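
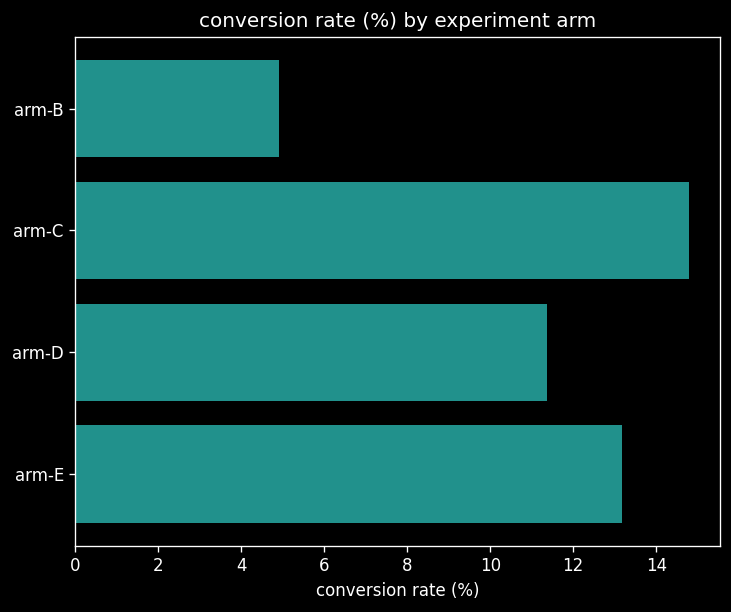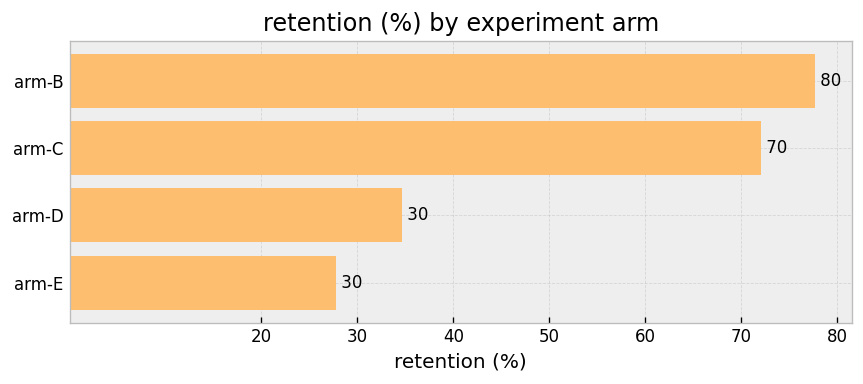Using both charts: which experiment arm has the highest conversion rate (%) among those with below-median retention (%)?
Chart 2 median retention (%) ≈ 50; below-median experiment arms: arm-D, arm-E. Among those, arm-E has the highest conversion rate (%) (≈ 14).

arm-E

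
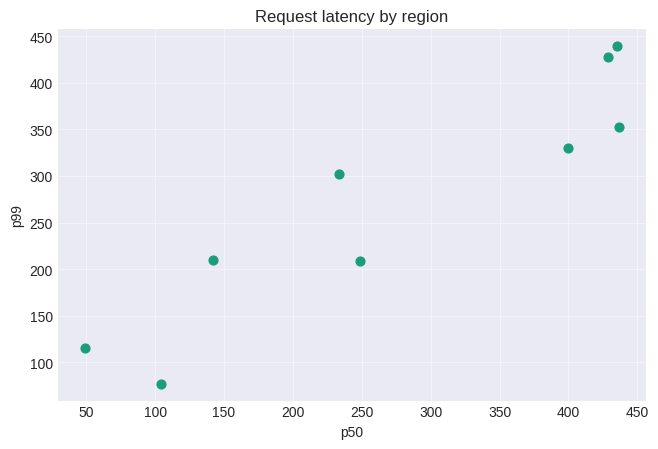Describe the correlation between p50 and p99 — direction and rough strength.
positive, strong

Points are positively correlated; strong (|r| ≈ 0.9).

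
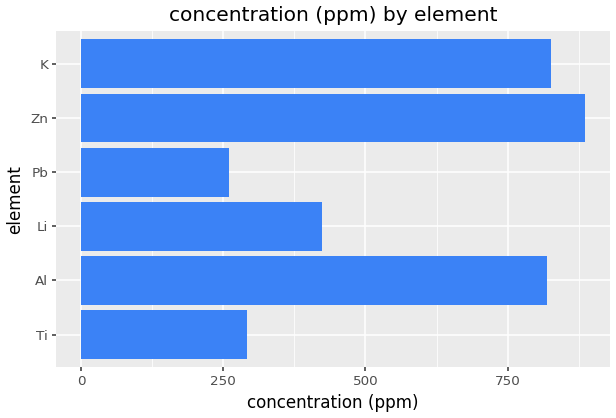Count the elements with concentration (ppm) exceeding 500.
3

Above 500: Al, Zn, K.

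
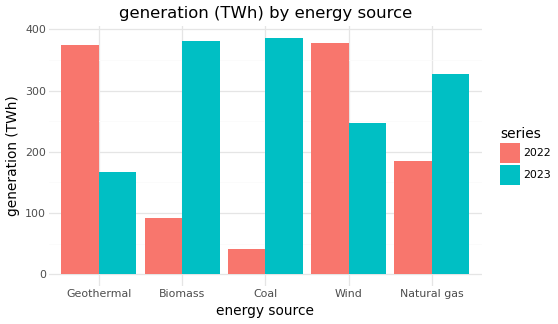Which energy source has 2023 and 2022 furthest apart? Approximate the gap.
Coal: 2023 ≈ 400, 2022 ≈ 50 → gap ≈ 350. Next-largest (Biomass) is only ≈ 300.

Coal, ≈ 350 TWh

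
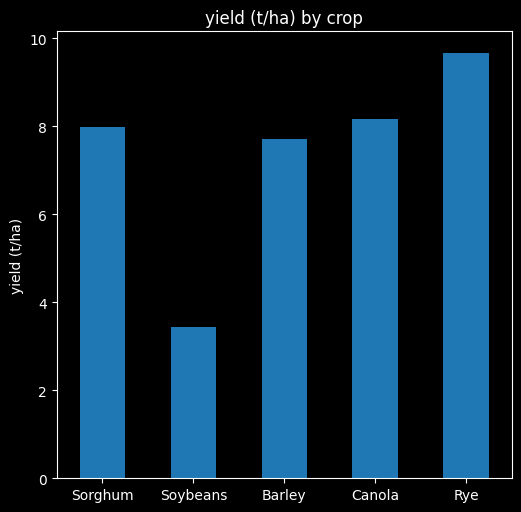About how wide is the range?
Max Rye ≈ 10, min Soybeans ≈ 3; range ≈ 7.

≈ 7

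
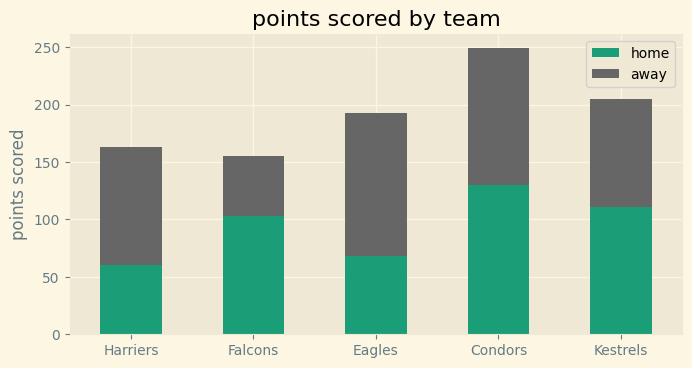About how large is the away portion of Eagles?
≈ 125

away top ≈ 200, bottom ≈ 75; segment ≈ 125.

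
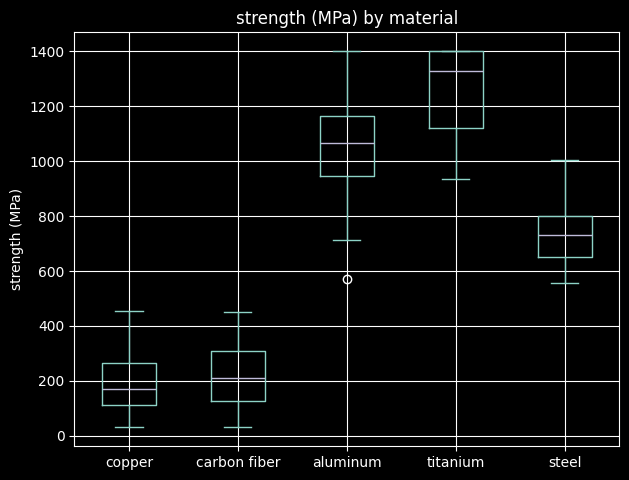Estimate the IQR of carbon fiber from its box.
Q3 ≈ 300, Q1 ≈ 100; IQR ≈ 200.

≈ 200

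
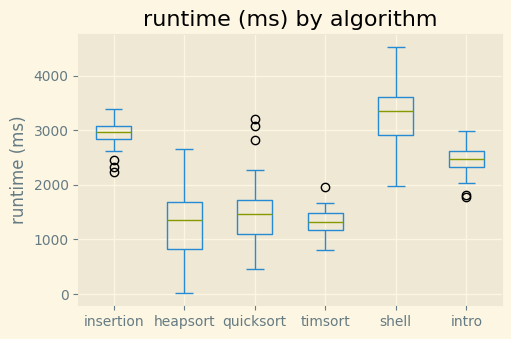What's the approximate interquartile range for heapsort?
≈ 800

Q3 ≈ 1600, Q1 ≈ 800; IQR ≈ 800.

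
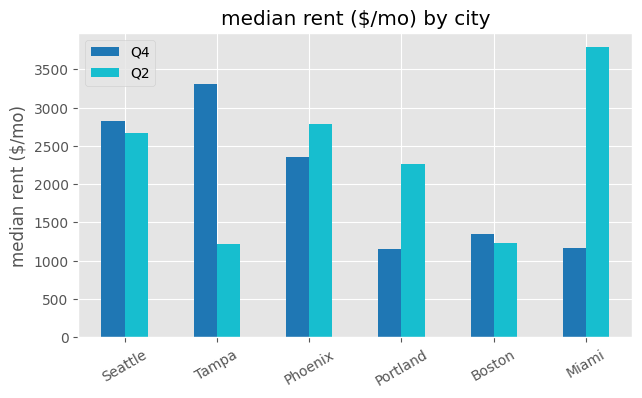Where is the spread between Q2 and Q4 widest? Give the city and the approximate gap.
Miami: Q2 ≈ 4000, Q4 ≈ 1000 → gap ≈ 3000. Next-largest (Tampa) is only ≈ 2500.

Miami, ≈ 3000 $/mo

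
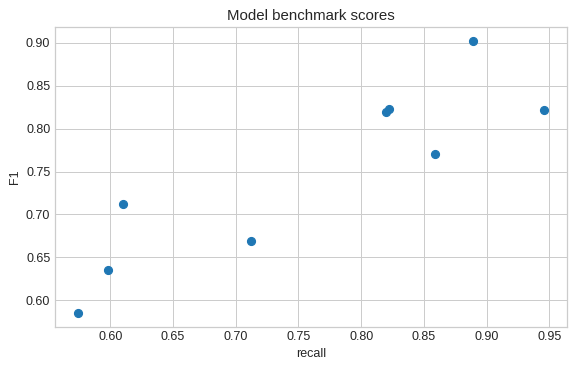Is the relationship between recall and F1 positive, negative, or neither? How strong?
positive, strong

Points are positively correlated; strong (|r| ≈ 0.9).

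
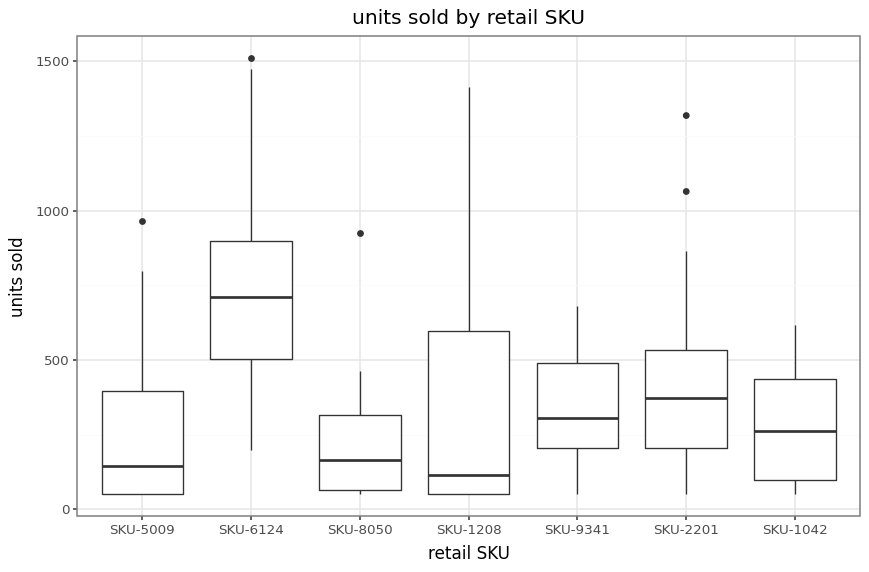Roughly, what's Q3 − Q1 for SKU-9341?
≈ 300

Q3 ≈ 500, Q1 ≈ 200; IQR ≈ 300.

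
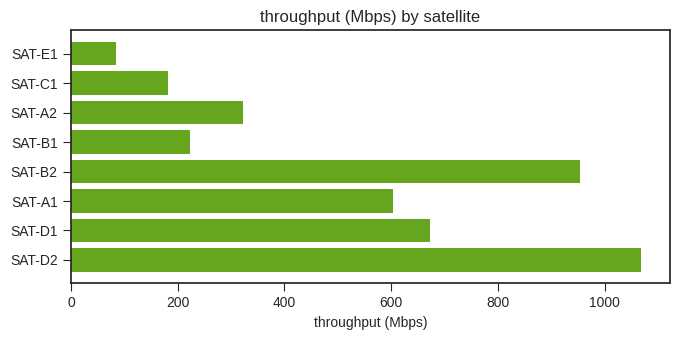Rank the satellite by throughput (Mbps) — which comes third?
Top 4: SAT-D2 ≈ 1100, SAT-B2 ≈ 1000, SAT-D1 ≈ 700, SAT-A1 ≈ 600.

SAT-D1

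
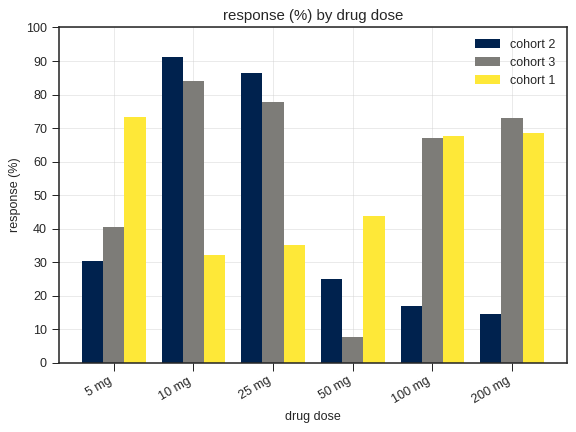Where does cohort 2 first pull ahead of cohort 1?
5 mg: cohort 2 ≈ 30 vs cohort 1 ≈ 70 (not yet); 10 mg: cohort 2 ≈ 90 vs cohort 1 ≈ 30 (first crossover).

10 mg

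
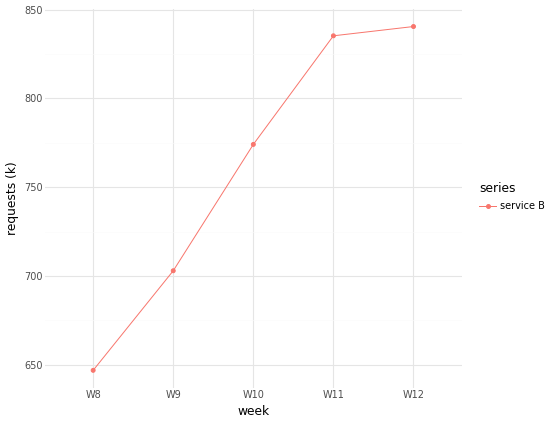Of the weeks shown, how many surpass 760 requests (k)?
Above 760: W10, W11, W12.

3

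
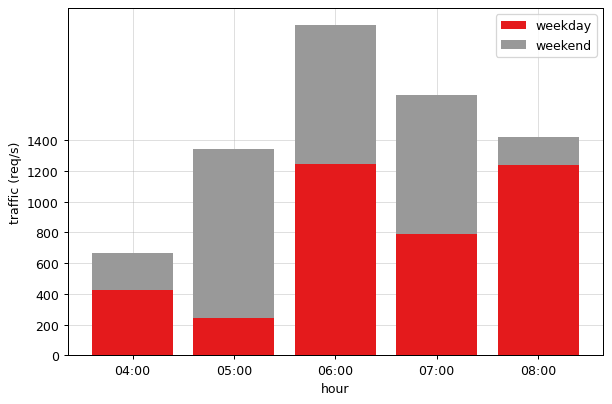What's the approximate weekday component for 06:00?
weekday top ≈ 1200, bottom ≈ 0; segment ≈ 1200.

≈ 1200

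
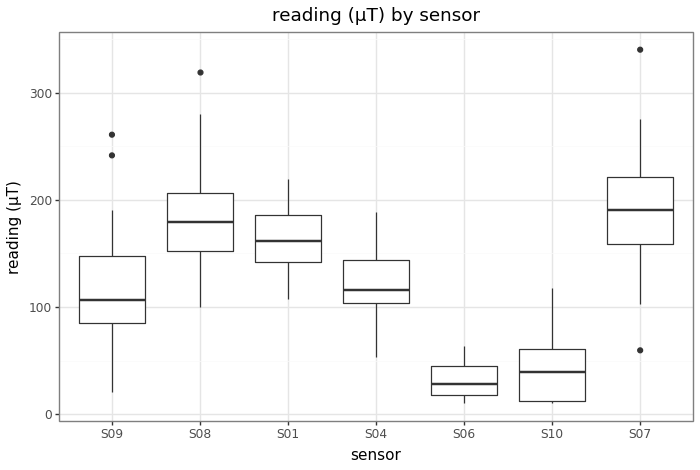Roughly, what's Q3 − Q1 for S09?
≈ 60

Q3 ≈ 140, Q1 ≈ 80; IQR ≈ 60.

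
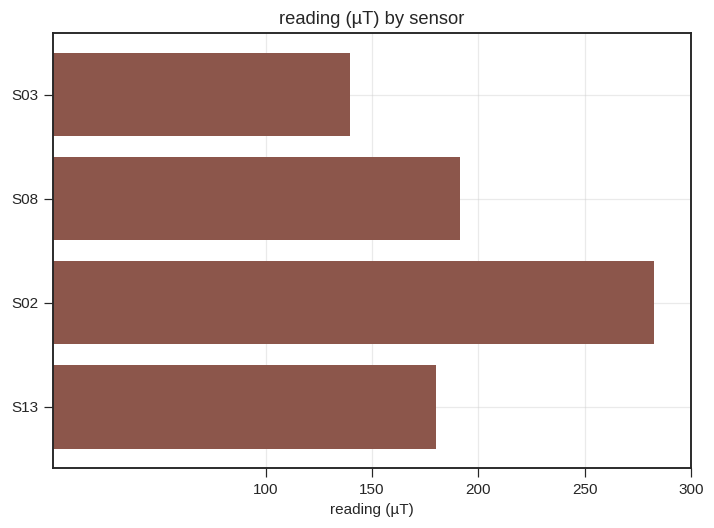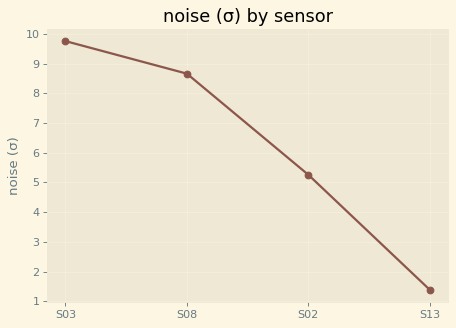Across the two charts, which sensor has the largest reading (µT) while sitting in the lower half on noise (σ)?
S02

Chart 2 median noise (σ) ≈ 7; below-median sensors: S02, S13. Among those, S02 has the highest reading (µT) (≈ 300).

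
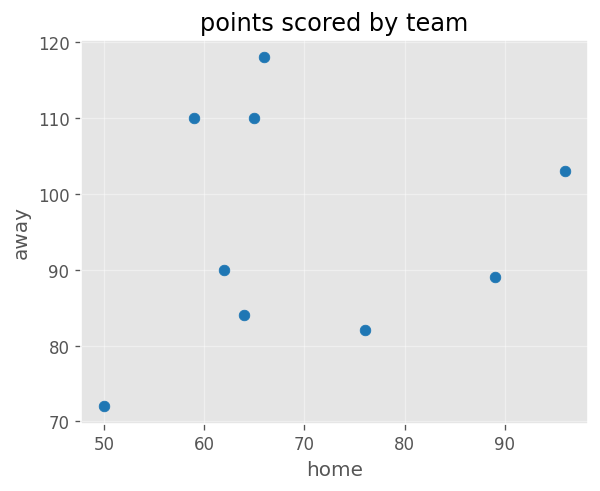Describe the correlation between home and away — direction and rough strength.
no clear correlation

Points are roughly uncorrelated; weak (|r| ≈ 0.1).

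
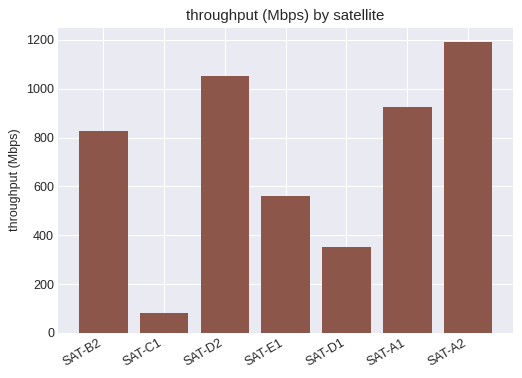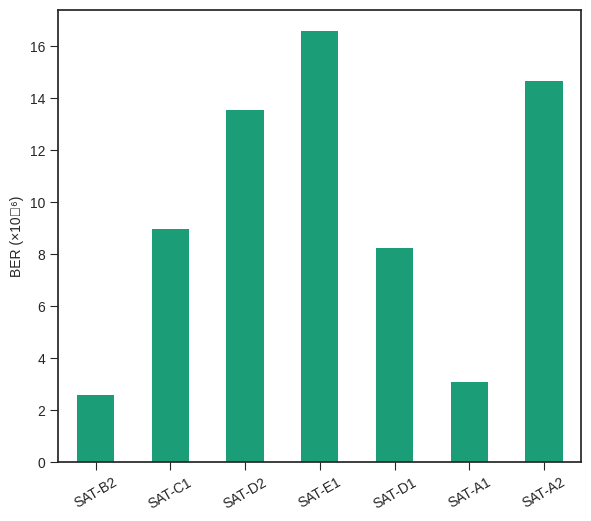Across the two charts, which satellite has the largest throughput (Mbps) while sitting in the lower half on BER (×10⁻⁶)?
Chart 2 median BER (×10⁻⁶) ≈ 8; below-median satellites: SAT-B2, SAT-D1, SAT-A1. Among those, SAT-A1 has the highest throughput (Mbps) (≈ 1000).

SAT-A1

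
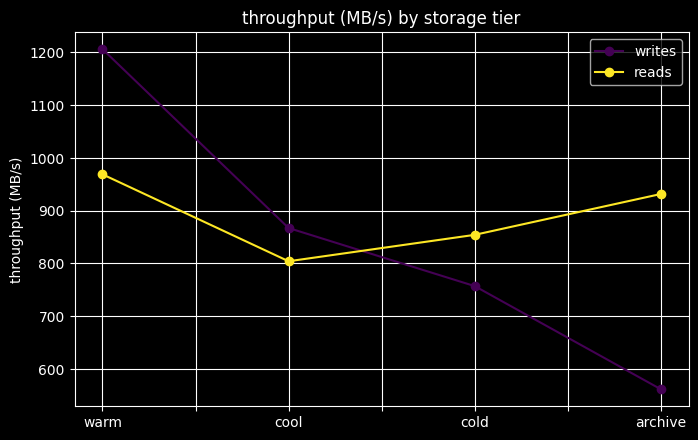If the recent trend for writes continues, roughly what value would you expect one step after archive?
≈ 450

Last three: 900, 800, 600 → slope ≈ -150/step → next ≈ 450.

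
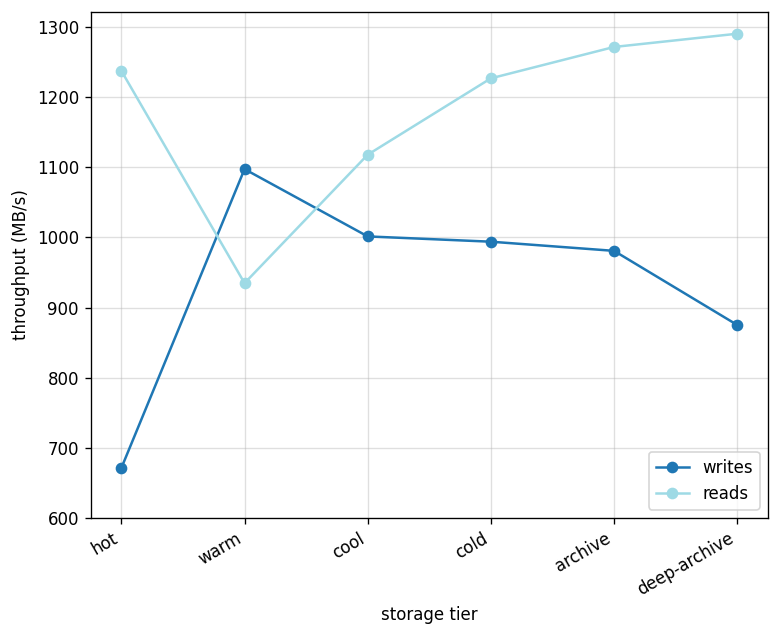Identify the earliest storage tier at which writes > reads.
warm

hot: writes ≈ 700 vs reads ≈ 1200 (not yet); warm: writes ≈ 1100 vs reads ≈ 900 (first crossover).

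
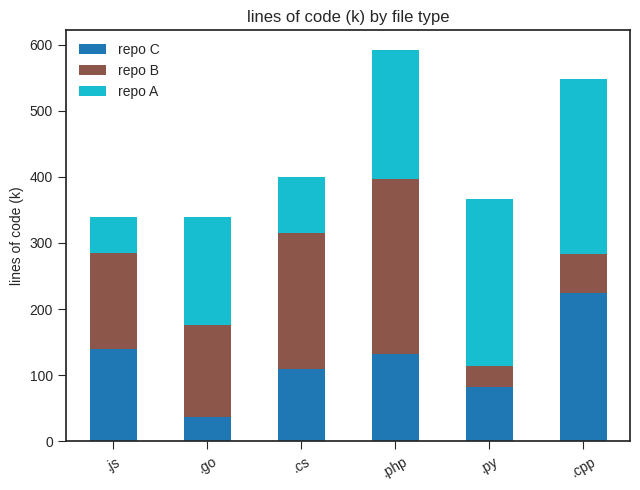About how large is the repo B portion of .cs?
≈ 200

repo B top ≈ 300, bottom ≈ 100; segment ≈ 200.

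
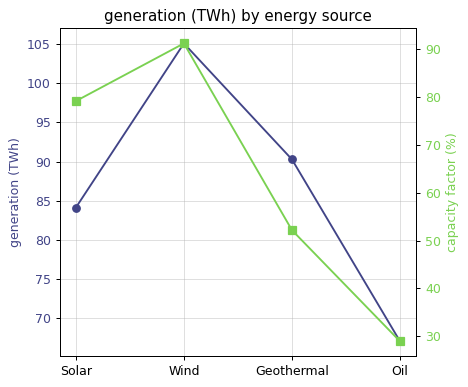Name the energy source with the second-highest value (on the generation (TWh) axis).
Top 3 (on the generation (TWh) axis): Wind ≈ 105, Geothermal ≈ 90, Solar ≈ 85.

Geothermal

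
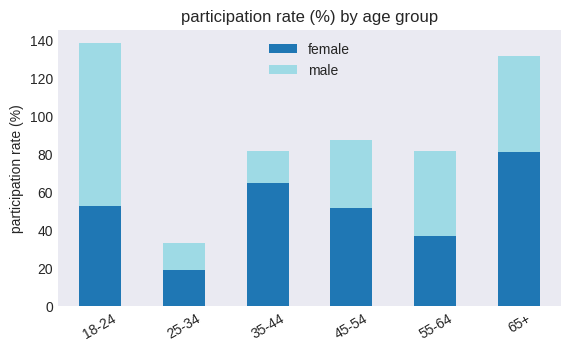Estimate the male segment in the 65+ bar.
male top ≈ 140, bottom ≈ 80; segment ≈ 60.

≈ 60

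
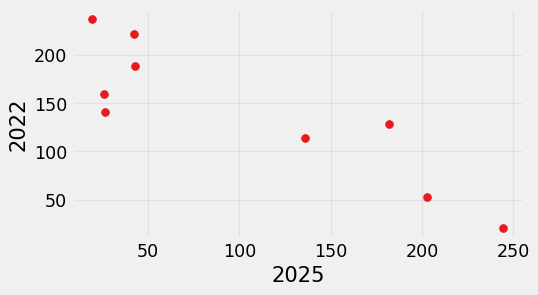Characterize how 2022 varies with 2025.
negative, strong

Points are negatively correlated; strong (|r| ≈ 0.9).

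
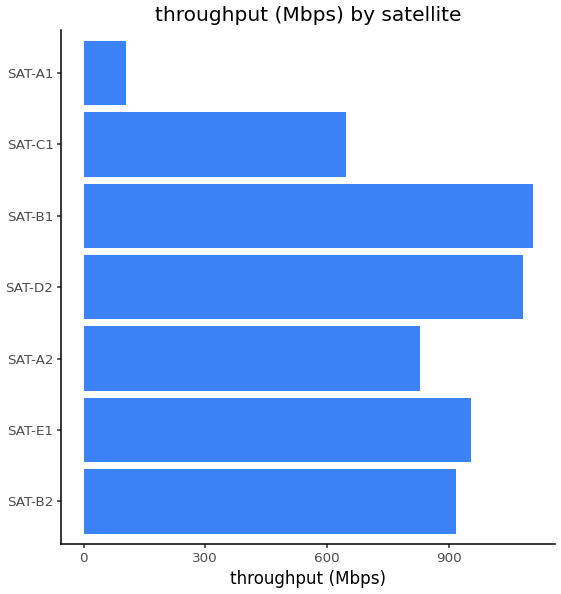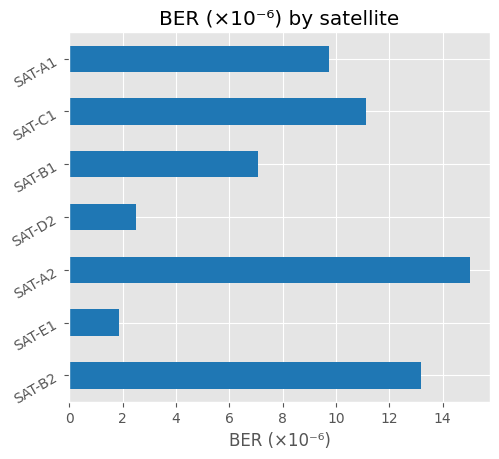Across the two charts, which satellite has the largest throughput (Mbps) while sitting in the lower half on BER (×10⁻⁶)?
SAT-B1

Chart 2 median BER (×10⁻⁶) ≈ 10; below-median satellites: SAT-E1, SAT-D2, SAT-B1. Among those, SAT-B1 has the highest throughput (Mbps) (≈ 1200).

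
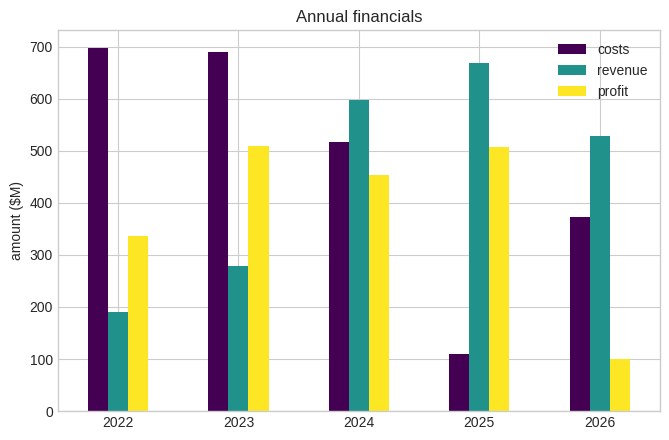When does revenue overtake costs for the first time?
2023: revenue ≈ 300 vs costs ≈ 700 (not yet); 2024: revenue ≈ 600 vs costs ≈ 500 (first crossover).

2024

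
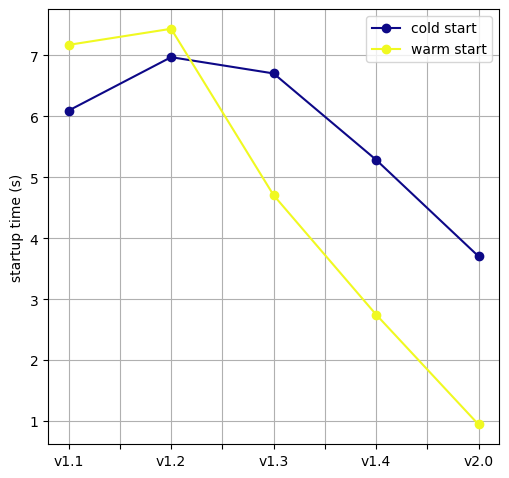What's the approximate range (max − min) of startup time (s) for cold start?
Max v1.2 ≈ 7, min v2.0 ≈ 4; range ≈ 3.

≈ 3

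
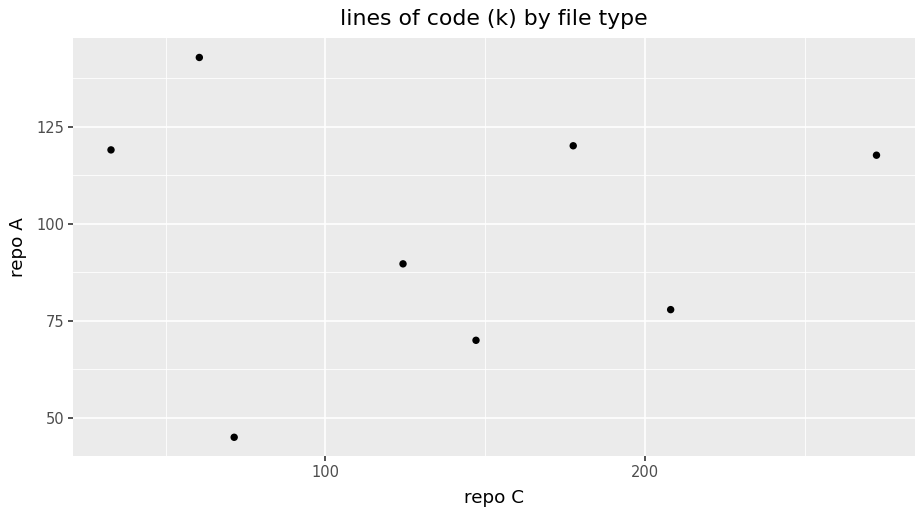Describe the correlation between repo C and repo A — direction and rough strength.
no clear correlation

Points are roughly uncorrelated; weak (|r| ≈ 0.0).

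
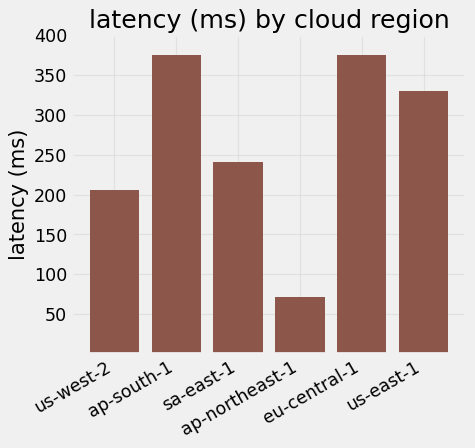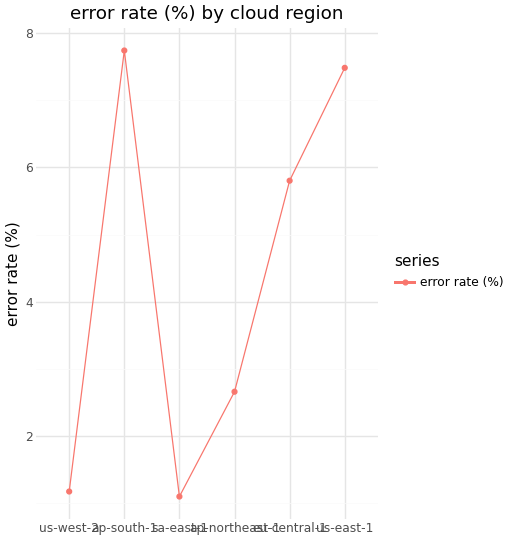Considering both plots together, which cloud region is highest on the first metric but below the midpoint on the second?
sa-east-1

Chart 2 median error rate (%) ≈ 4; below-median cloud regions: us-west-2, sa-east-1, ap-northeast-1. Among those, sa-east-1 has the highest latency (ms) (≈ 250).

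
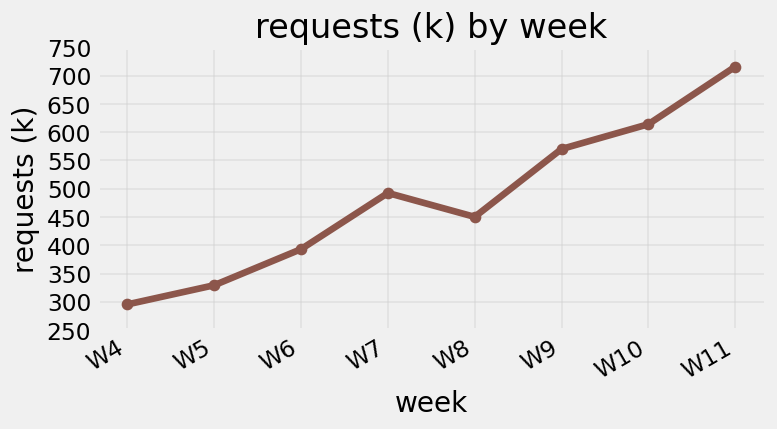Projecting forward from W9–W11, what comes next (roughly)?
Last three: 550, 600, 700 → slope ≈ 75/step → next ≈ 775.

≈ 775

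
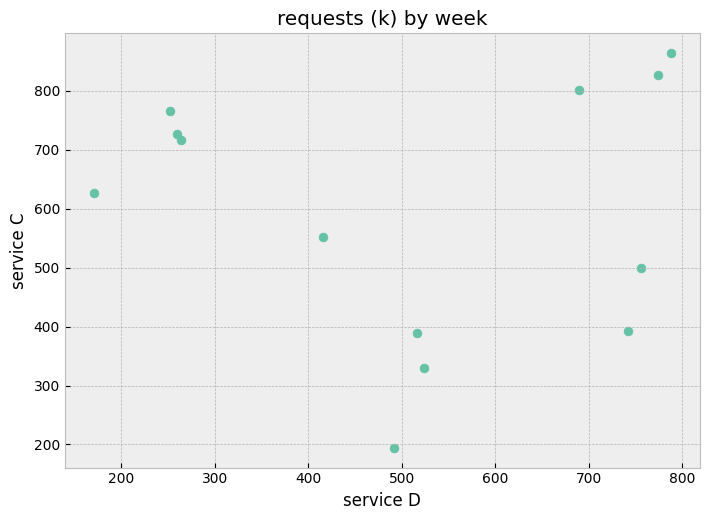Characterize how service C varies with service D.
Points are roughly uncorrelated; weak (|r| ≈ 0.0).

no clear correlation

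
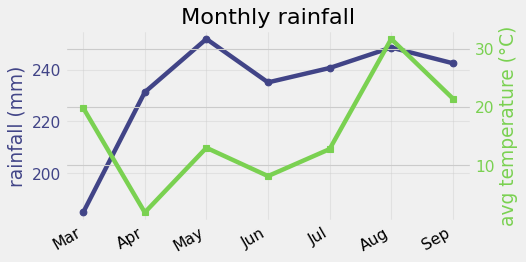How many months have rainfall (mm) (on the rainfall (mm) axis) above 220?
Above 220: Apr, May, Jun, Jul, Aug, Sep.

6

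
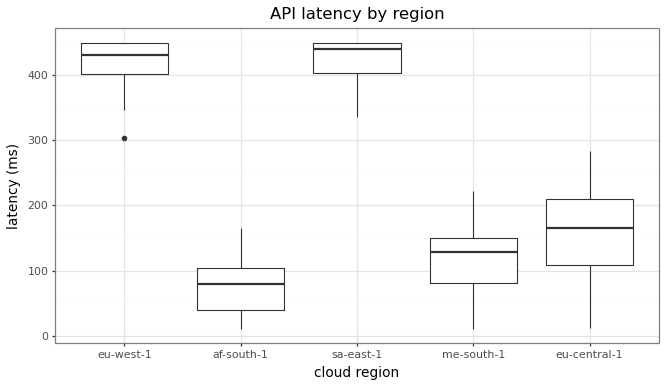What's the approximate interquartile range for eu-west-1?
≈ 50

Q3 ≈ 450, Q1 ≈ 400; IQR ≈ 50.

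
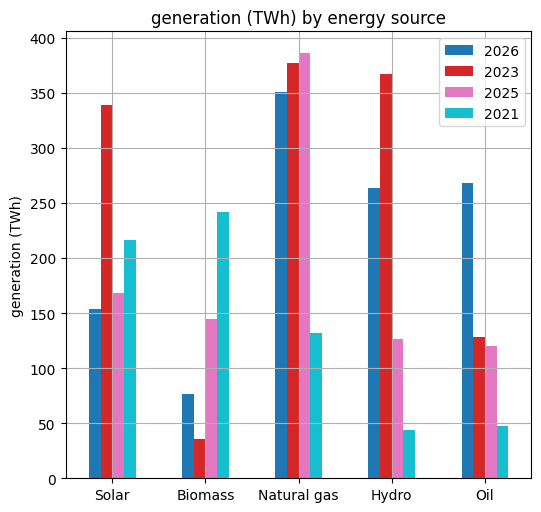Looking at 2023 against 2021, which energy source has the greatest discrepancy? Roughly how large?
Hydro, ≈ 300 TWh

Hydro: 2023 ≈ 350, 2021 ≈ 50 → gap ≈ 300. Next-largest (Natural gas) is only ≈ 250.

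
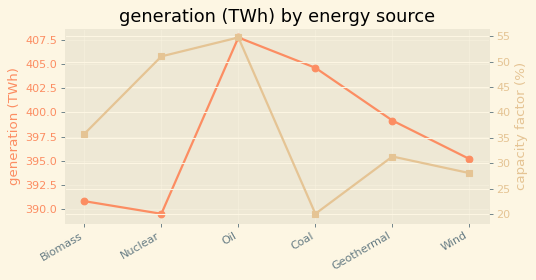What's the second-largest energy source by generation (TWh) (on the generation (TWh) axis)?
Coal

Top 3 (on the generation (TWh) axis): Oil ≈ 408, Coal ≈ 404, Geothermal ≈ 400.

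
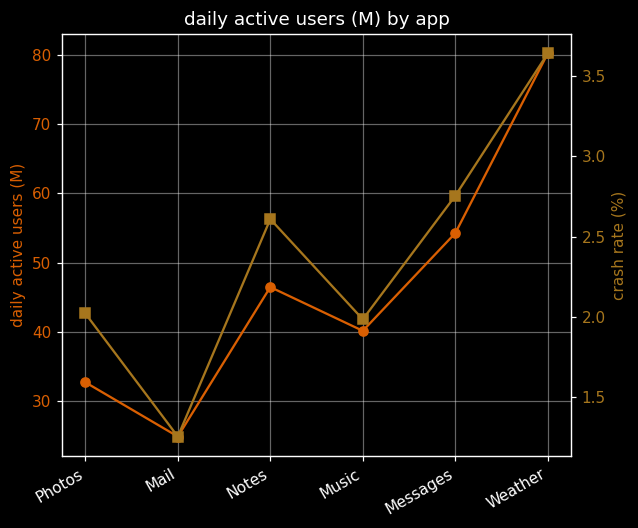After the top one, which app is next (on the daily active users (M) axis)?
Messages

Top 3 (on the daily active users (M) axis): Weather ≈ 80, Messages ≈ 55, Notes ≈ 45.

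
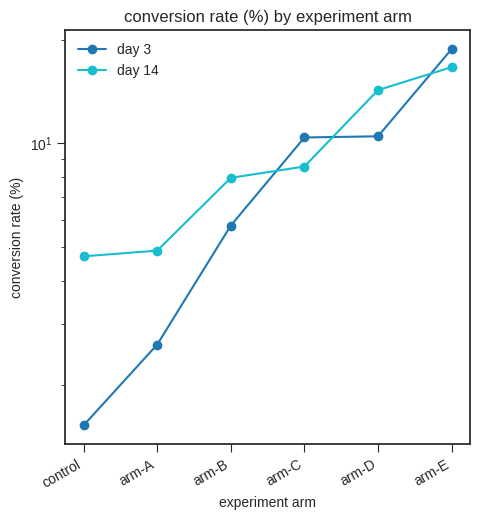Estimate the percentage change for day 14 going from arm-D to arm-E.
arm-D ≈ 14, arm-E ≈ 16; (16 − 14) / 14 ≈ +14.3%.

≈ +14.3%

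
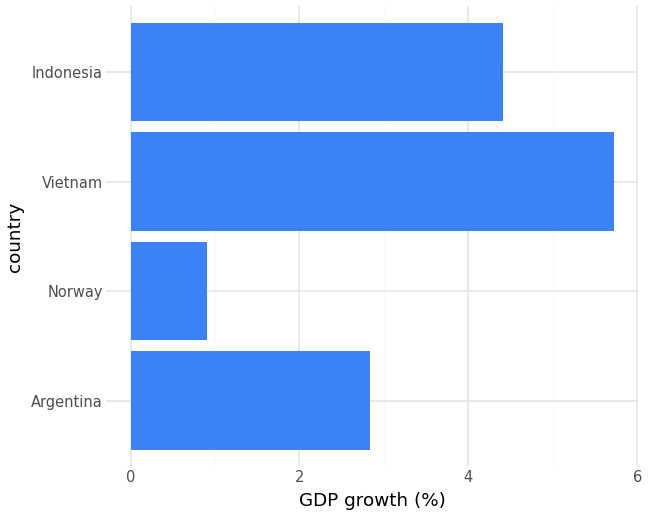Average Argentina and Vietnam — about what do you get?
(3.0 + 5.5) / 2 ≈ 4.25.

≈ 4.25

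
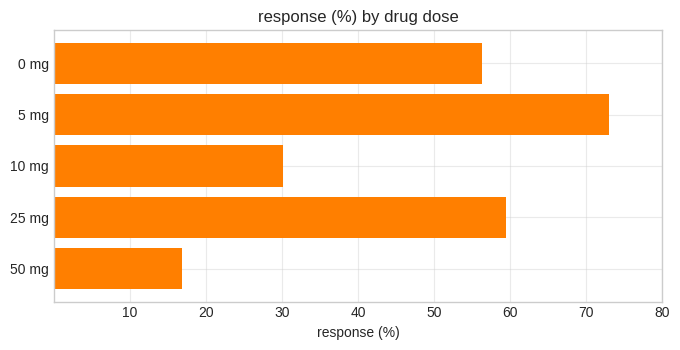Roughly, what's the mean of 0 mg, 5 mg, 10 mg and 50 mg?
(60 + 70 + 30 + 20) / 4 ≈ 45.

≈ 45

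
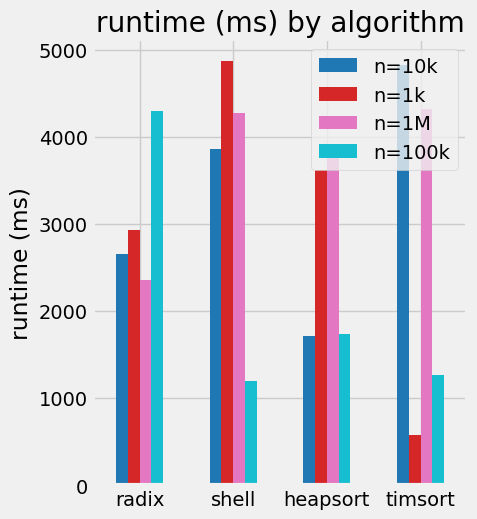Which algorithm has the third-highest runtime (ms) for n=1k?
radix

Top 4 for n=1k: shell ≈ 5000, heapsort ≈ 3500, radix ≈ 3000, timsort ≈ 500.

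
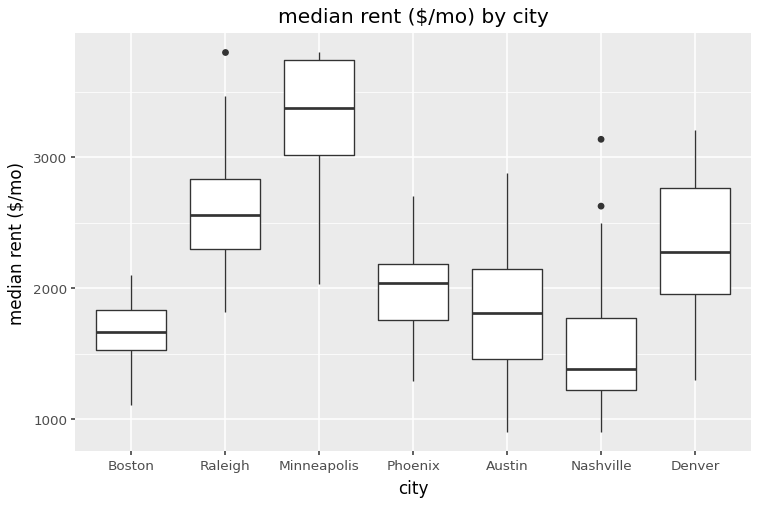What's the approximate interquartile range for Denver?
Q3 ≈ 2800, Q1 ≈ 2000; IQR ≈ 800.

≈ 800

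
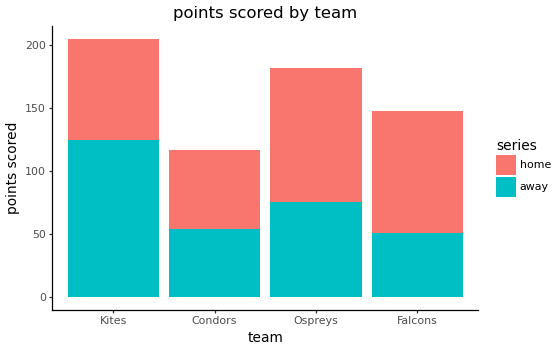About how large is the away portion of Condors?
≈ 60

away top ≈ 60, bottom ≈ 0; segment ≈ 60.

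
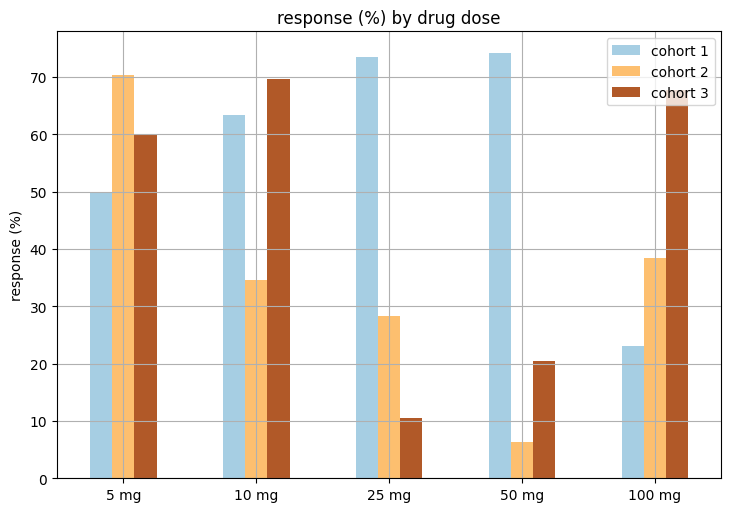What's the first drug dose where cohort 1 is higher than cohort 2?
5 mg: cohort 1 ≈ 50 vs cohort 2 ≈ 70 (not yet); 10 mg: cohort 1 ≈ 60 vs cohort 2 ≈ 30 (first crossover).

10 mg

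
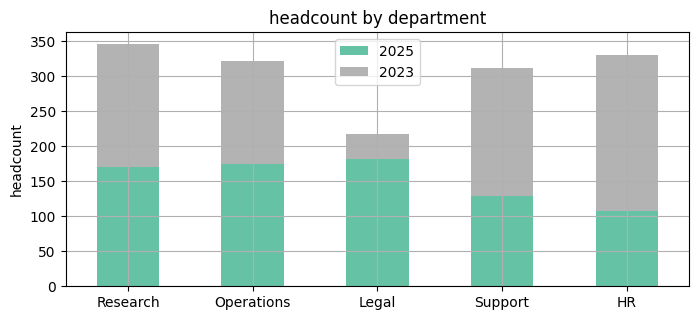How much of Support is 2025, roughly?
2025 top ≈ 150, bottom ≈ 0; segment ≈ 150.

≈ 150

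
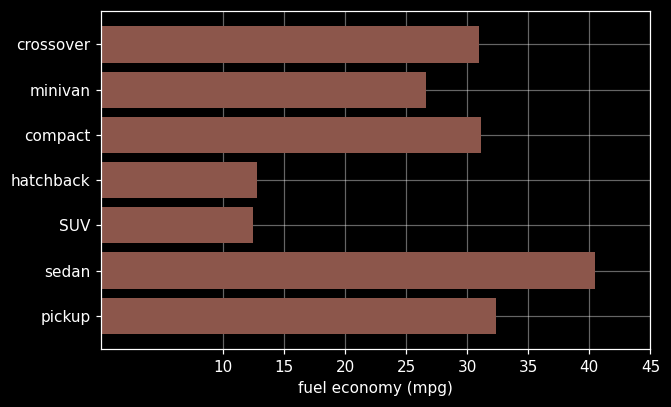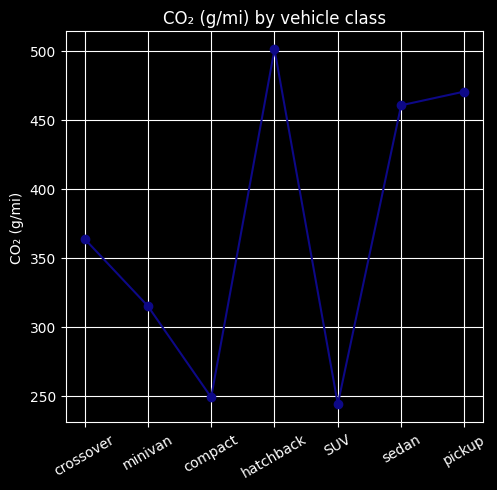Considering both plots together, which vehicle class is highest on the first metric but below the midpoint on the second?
compact

Chart 2 median CO₂ (g/mi) ≈ 350; below-median vehicle classes: minivan, compact, SUV. Among those, compact has the highest fuel economy (mpg) (≈ 30).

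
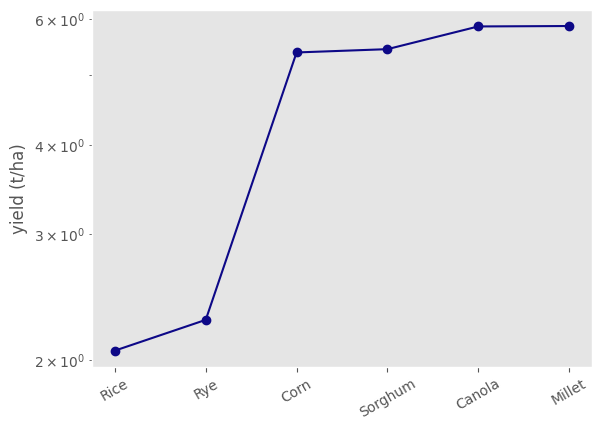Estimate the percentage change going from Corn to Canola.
Corn ≈ 5.5, Canola ≈ 6.0; (6.0 − 5.5) / 5.5 ≈ +9.1%.

≈ +9.1%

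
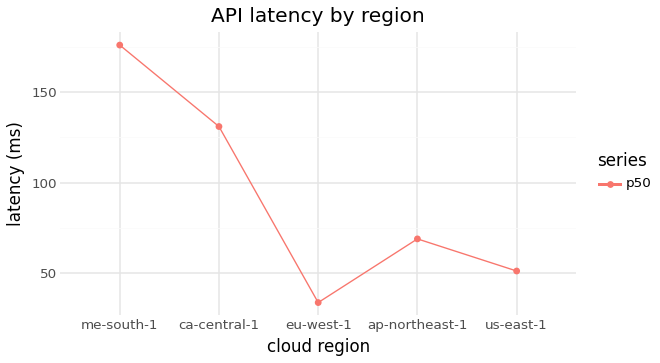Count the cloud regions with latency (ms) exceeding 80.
Above 80: me-south-1, ca-central-1.

2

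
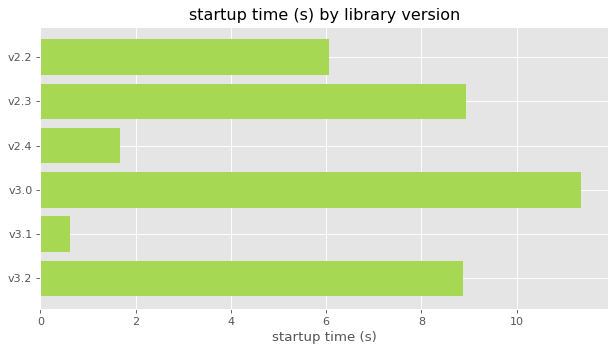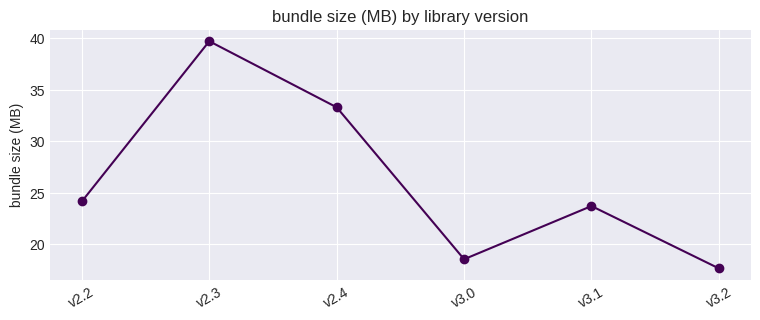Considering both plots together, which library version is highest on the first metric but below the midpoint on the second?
v3.0

Chart 2 median bundle size (MB) ≈ 25; below-median library versions: v3.0, v3.1, v3.2. Among those, v3.0 has the highest startup time (s) (≈ 12).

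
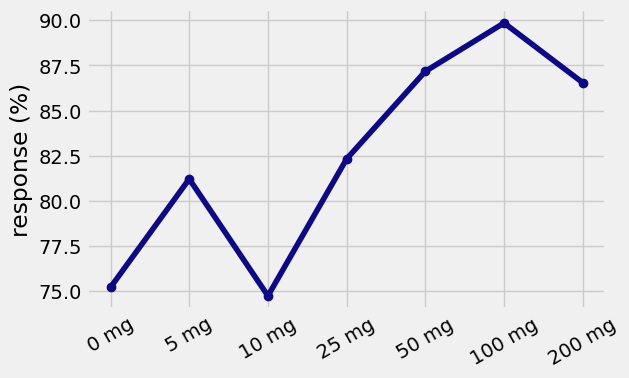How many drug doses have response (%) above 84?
Above 84: 50 mg, 100 mg, 200 mg.

3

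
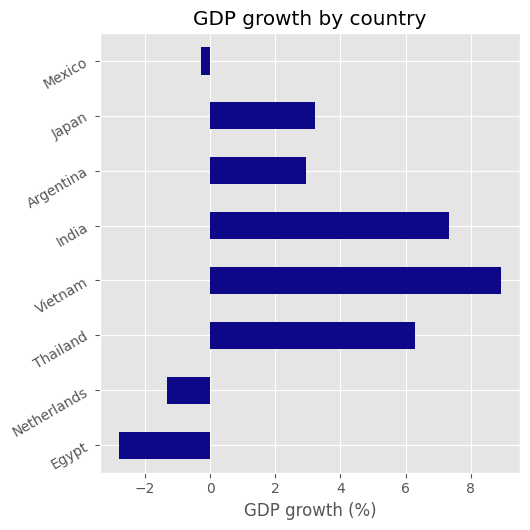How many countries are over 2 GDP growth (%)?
Above 2: Thailand, Vietnam, India, Argentina, Japan.

5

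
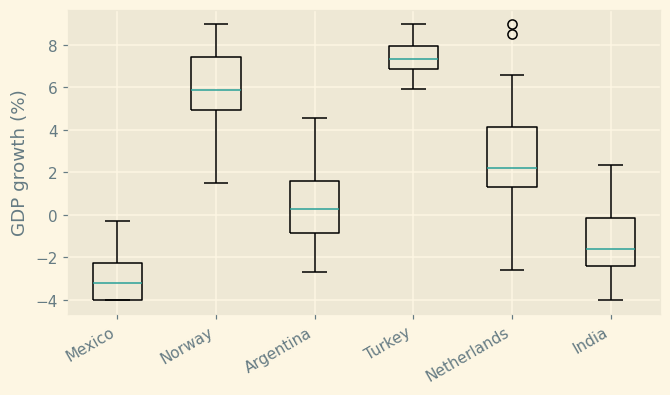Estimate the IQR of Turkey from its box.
Q3 ≈ 8, Q1 ≈ 7; IQR ≈ 1.

≈ 1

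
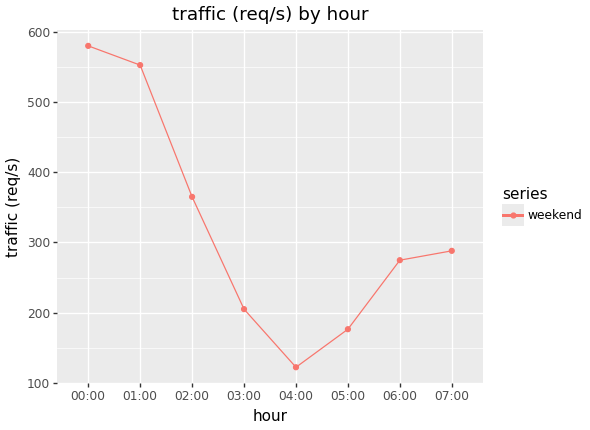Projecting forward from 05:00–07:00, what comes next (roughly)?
Last three: 200, 250, 300 → slope ≈ 50/step → next ≈ 350.

≈ 350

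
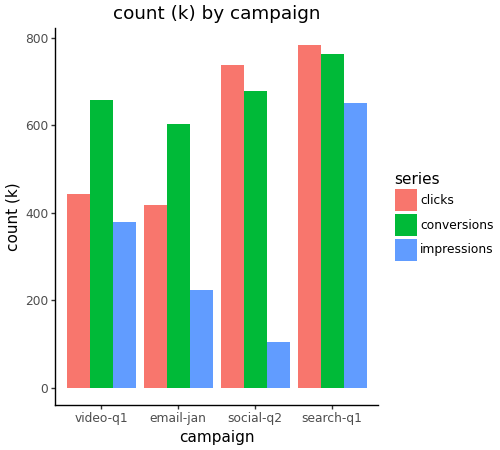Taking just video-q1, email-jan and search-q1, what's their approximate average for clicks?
≈ 533

(400 + 400 + 800) / 3 ≈ 533.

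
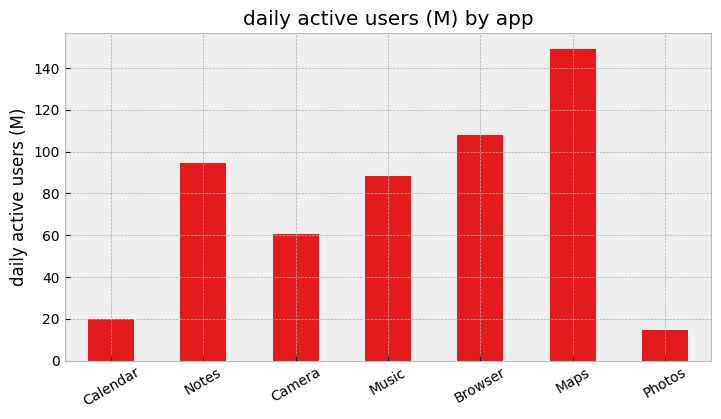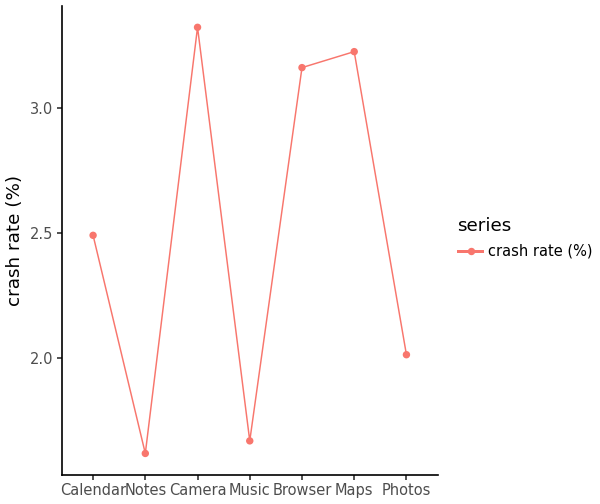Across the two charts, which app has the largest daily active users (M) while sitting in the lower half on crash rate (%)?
Chart 2 median crash rate (%) ≈ 2.5; below-median apps: Notes, Music, Photos. Among those, Notes has the highest daily active users (M) (≈ 100).

Notes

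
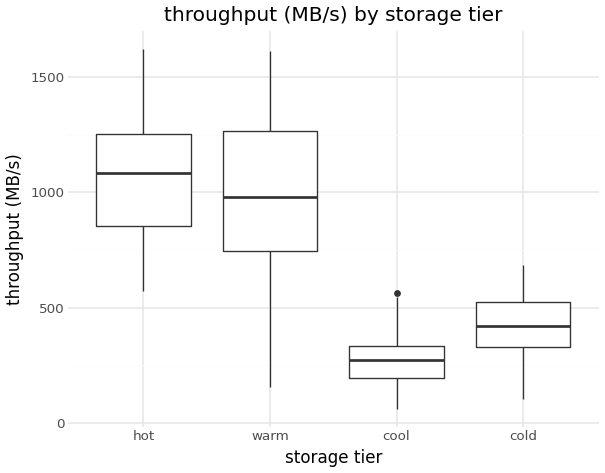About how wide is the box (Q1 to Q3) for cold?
≈ 200

Q3 ≈ 500, Q1 ≈ 300; IQR ≈ 200.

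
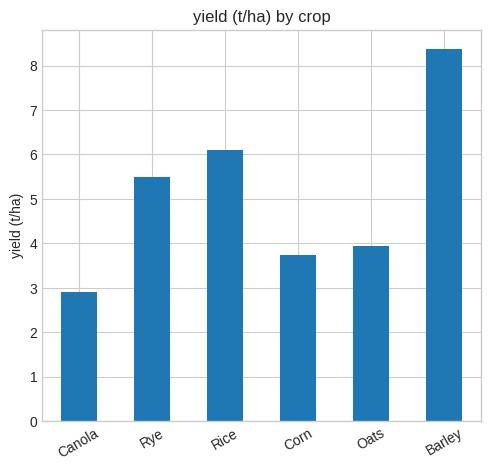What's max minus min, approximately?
Max Barley ≈ 8, min Canola ≈ 3; range ≈ 5.

≈ 5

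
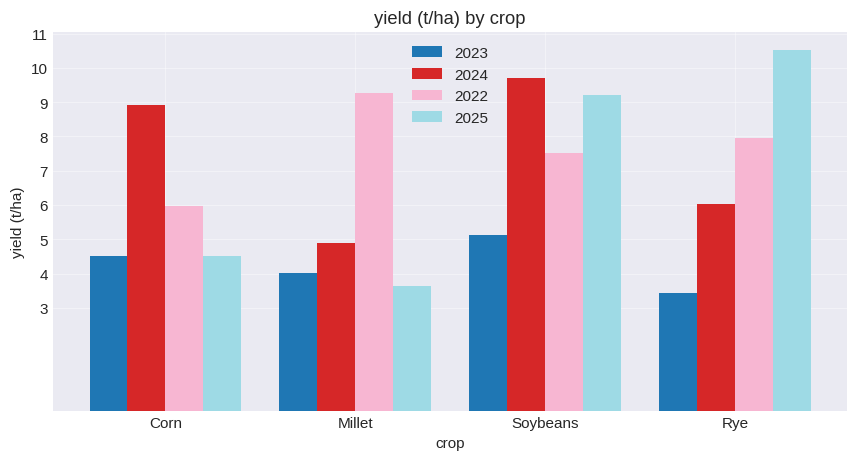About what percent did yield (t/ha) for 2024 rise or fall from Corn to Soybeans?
≈ +11.1%

Corn ≈ 9, Soybeans ≈ 10; (10 − 9) / 9 ≈ +11.1%.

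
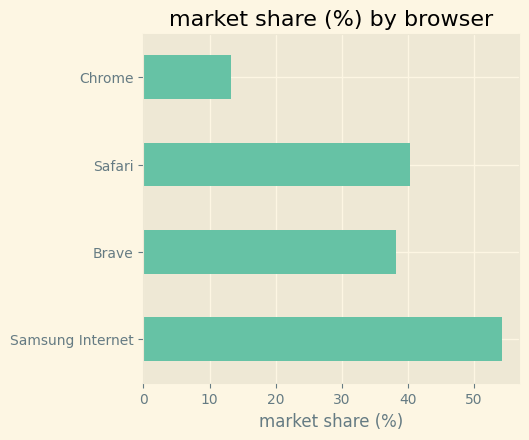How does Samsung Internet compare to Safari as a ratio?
≈ 1.38×

Samsung Internet ≈ 55, Safari ≈ 40; 55/40 ≈ 1.38.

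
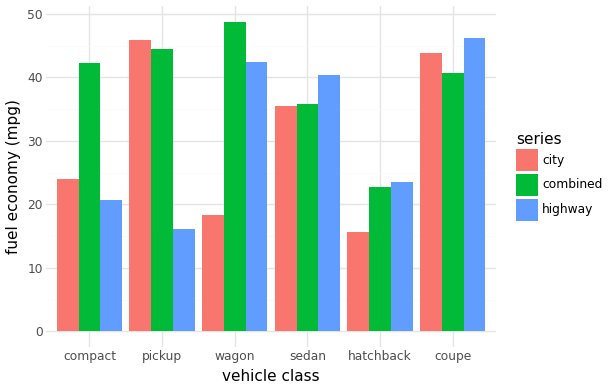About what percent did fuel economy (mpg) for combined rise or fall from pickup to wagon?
pickup ≈ 45, wagon ≈ 50; (50 − 45) / 45 ≈ +11.1%.

≈ +11.1%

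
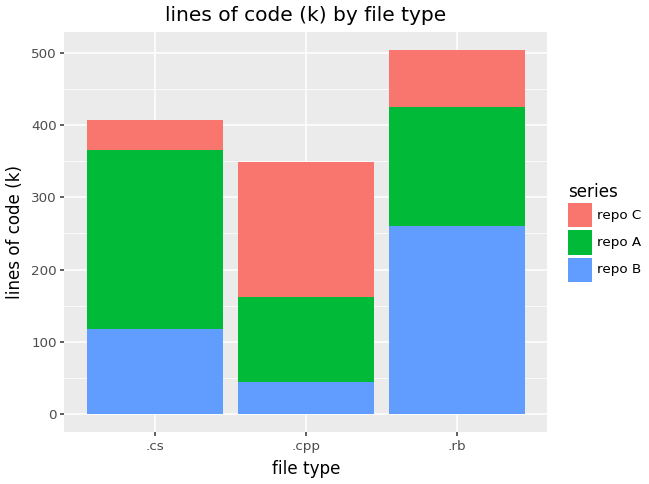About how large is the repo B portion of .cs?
repo B top ≈ 100, bottom ≈ 0; segment ≈ 100.

≈ 100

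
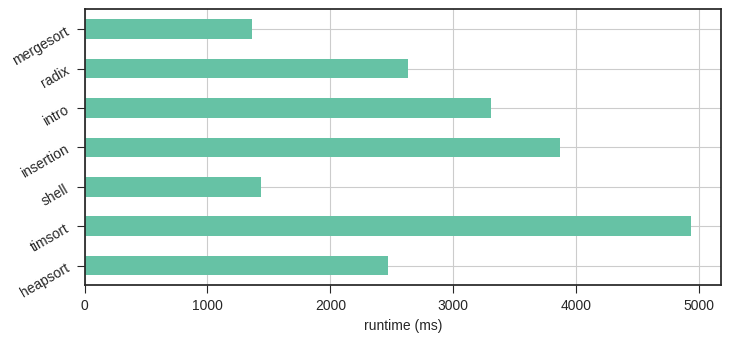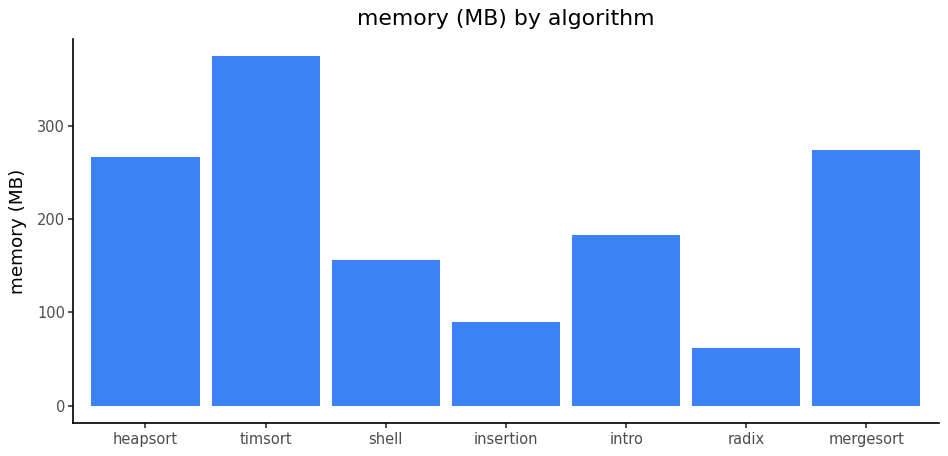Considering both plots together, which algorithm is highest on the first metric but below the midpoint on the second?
insertion

Chart 2 median memory (MB) ≈ 200; below-median algorithms: shell, insertion, radix. Among those, insertion has the highest runtime (ms) (≈ 4000).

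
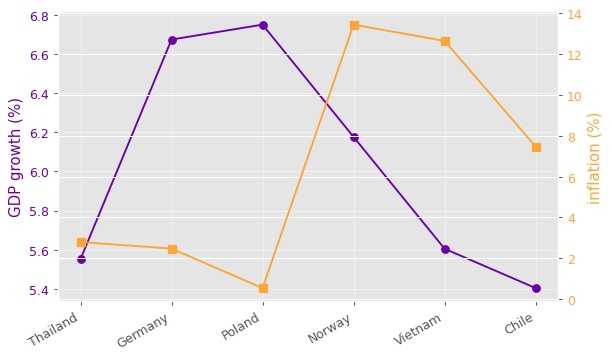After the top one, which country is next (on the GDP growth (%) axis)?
Top 3 (on the GDP growth (%) axis): Poland ≈ 6.8, Germany ≈ 6.6, Norway ≈ 6.2.

Germany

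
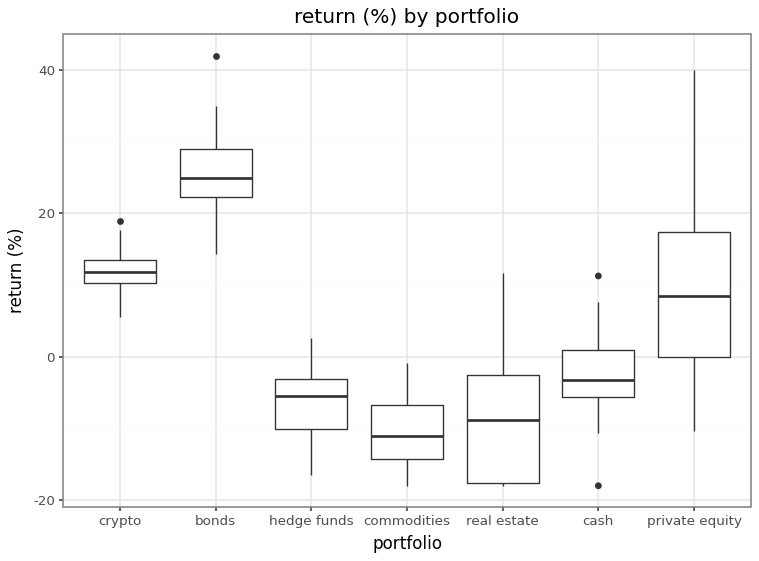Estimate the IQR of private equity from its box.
≈ 15

Q3 ≈ 15, Q1 ≈ 0; IQR ≈ 15.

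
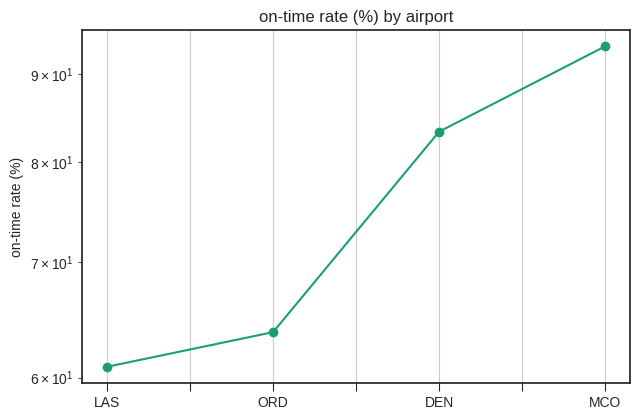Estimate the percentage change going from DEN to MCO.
≈ +11.8%

DEN ≈ 85, MCO ≈ 95; (95 − 85) / 85 ≈ +11.8%.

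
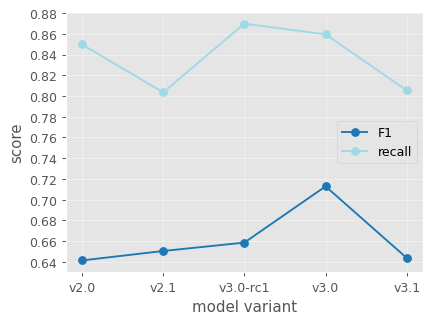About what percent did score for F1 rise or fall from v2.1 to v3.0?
≈ +9.1%

v2.1 ≈ 0.66, v3.0 ≈ 0.72; (0.72 − 0.66) / 0.66 ≈ +9.1%.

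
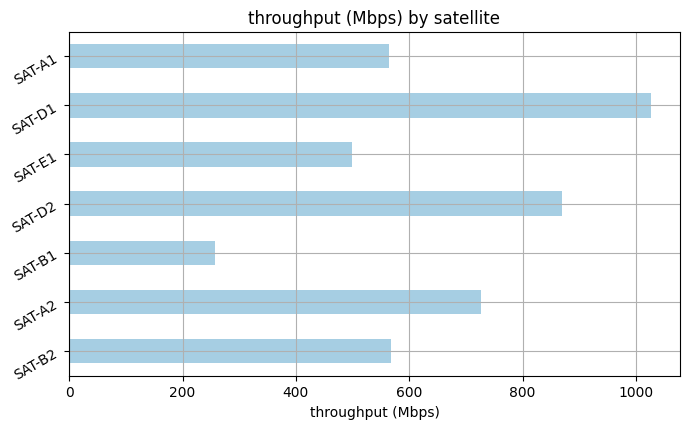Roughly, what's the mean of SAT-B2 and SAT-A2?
(600 + 700) / 2 ≈ 650.

≈ 650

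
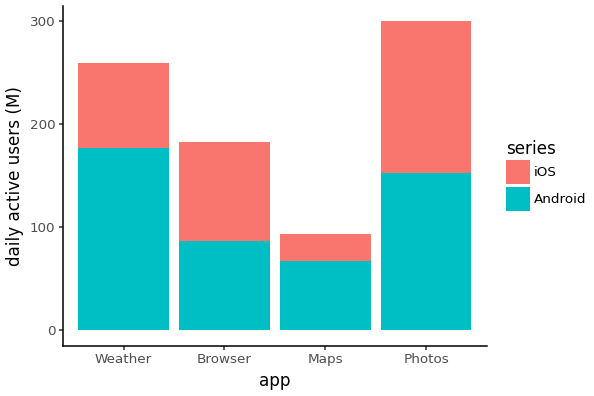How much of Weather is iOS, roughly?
iOS top ≈ 250, bottom ≈ 175; segment ≈ 75.

≈ 75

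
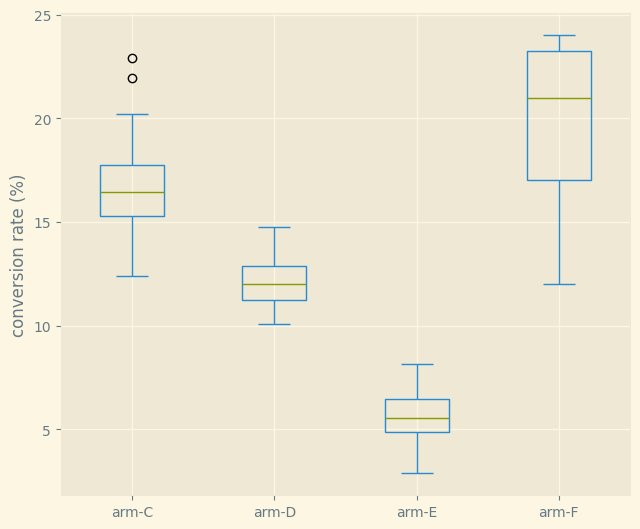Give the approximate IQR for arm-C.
Q3 ≈ 18, Q1 ≈ 16; IQR ≈ 2.

≈ 2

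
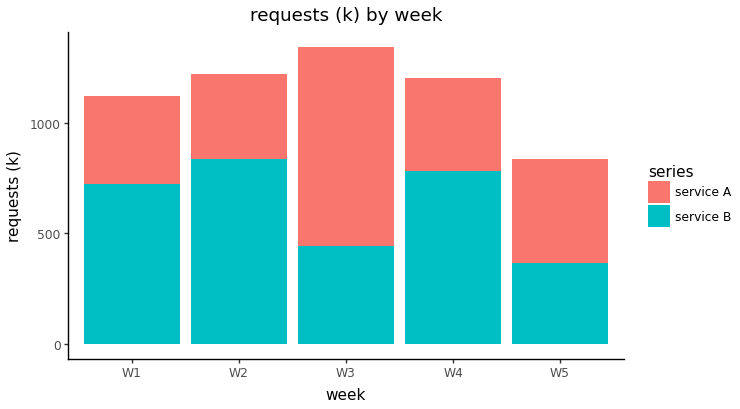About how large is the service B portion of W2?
service B top ≈ 800, bottom ≈ 0; segment ≈ 800.

≈ 800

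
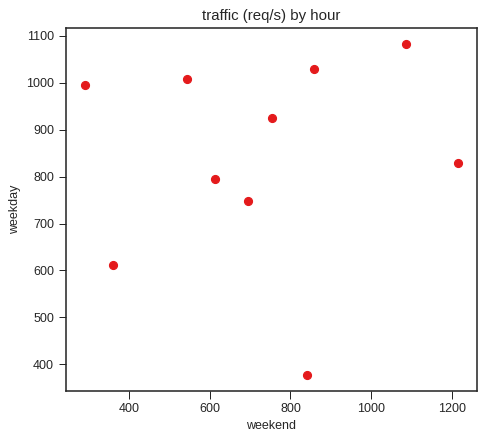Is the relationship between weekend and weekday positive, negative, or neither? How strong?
no clear correlation

Points are roughly uncorrelated; weak (|r| ≈ 0.1).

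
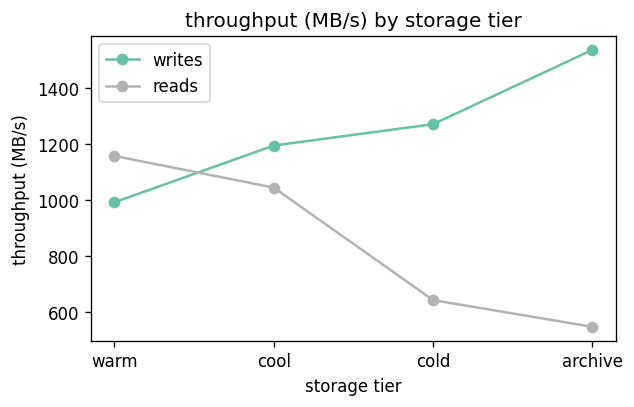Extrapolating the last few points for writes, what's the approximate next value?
≈ 1650

Last three: 1200, 1300, 1500 → slope ≈ 150/step → next ≈ 1650.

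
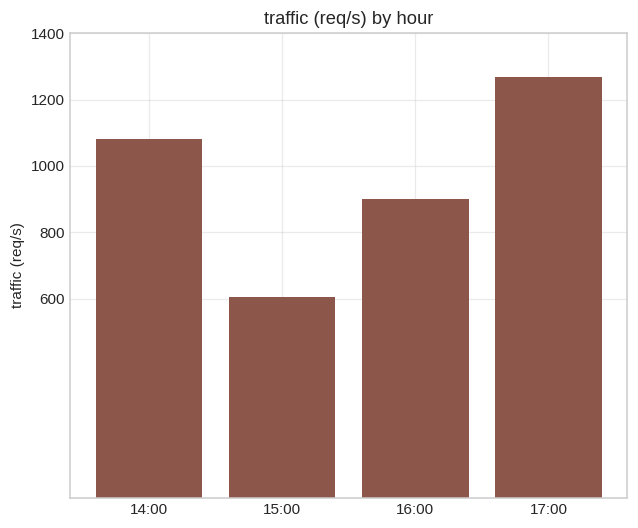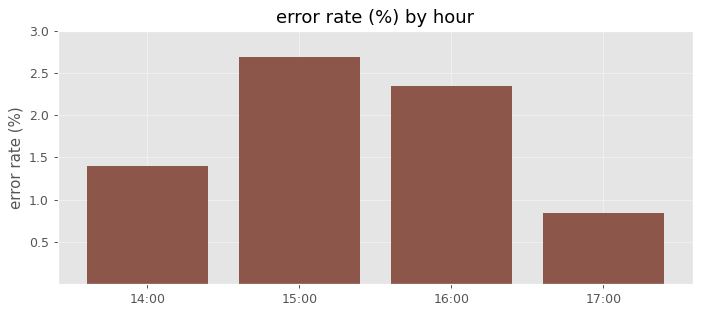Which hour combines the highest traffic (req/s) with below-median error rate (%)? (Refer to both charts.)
17:00

Chart 2 median error rate (%) ≈ 2; below-median hours: 14:00, 17:00. Among those, 17:00 has the highest traffic (req/s) (≈ 1200).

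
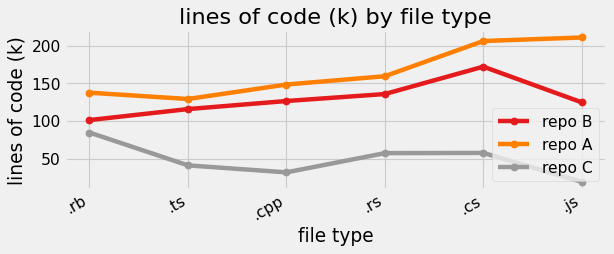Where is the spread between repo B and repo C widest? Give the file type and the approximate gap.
.cs, ≈ 120 k

.cs: repo B ≈ 180, repo C ≈ 60 → gap ≈ 120. Next-largest (.js) is only ≈ 100.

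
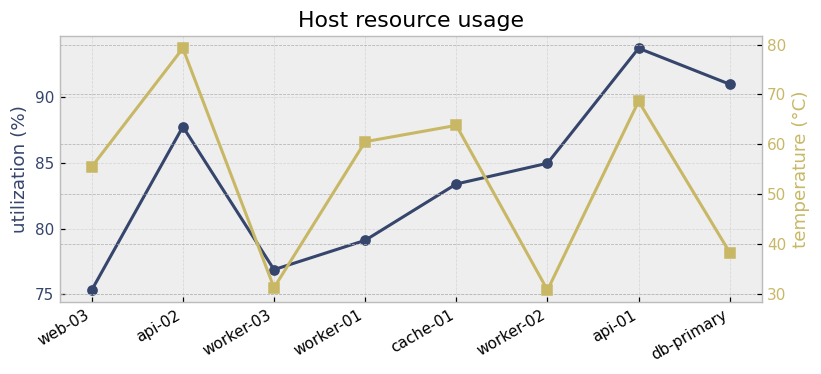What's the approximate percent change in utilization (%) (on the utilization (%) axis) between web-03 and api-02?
≈ +15.8%

web-03 ≈ 76, api-02 ≈ 88; (88 − 76) / 76 ≈ +15.8%.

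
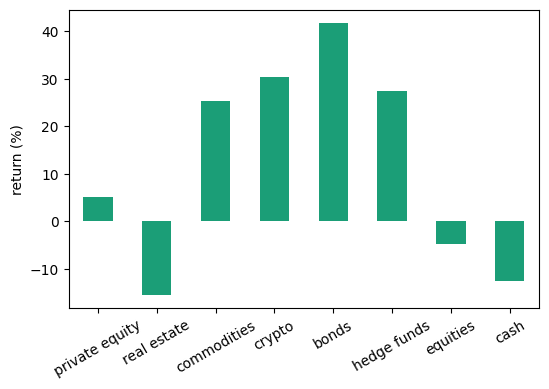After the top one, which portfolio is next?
crypto

Top 3: bonds ≈ 40, crypto ≈ 30, hedge funds ≈ 25.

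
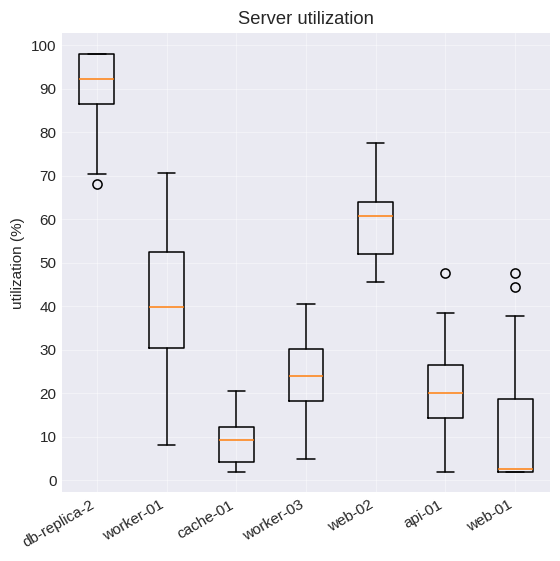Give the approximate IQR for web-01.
≈ 20

Q3 ≈ 20, Q1 ≈ 0; IQR ≈ 20.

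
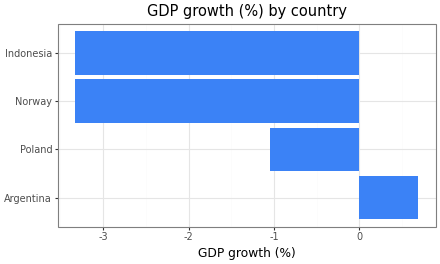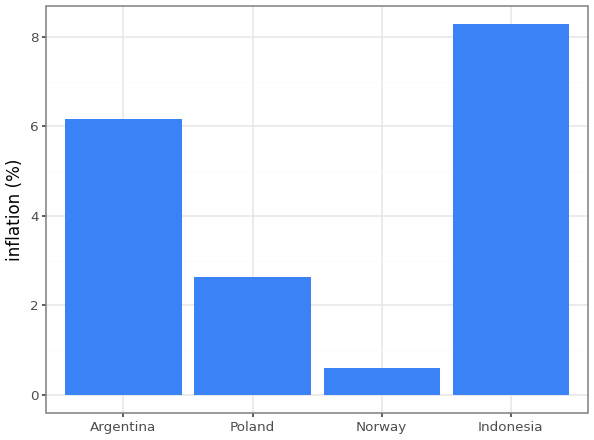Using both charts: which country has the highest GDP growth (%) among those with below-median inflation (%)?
Poland

Chart 2 median inflation (%) ≈ 4; below-median countries: Poland, Norway. Among those, Poland has the highest GDP growth (%) (≈ -1).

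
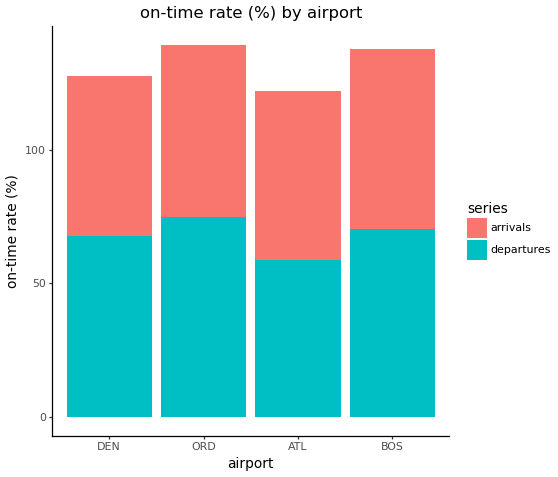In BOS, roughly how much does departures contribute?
≈ 80

departures top ≈ 80, bottom ≈ 0; segment ≈ 80.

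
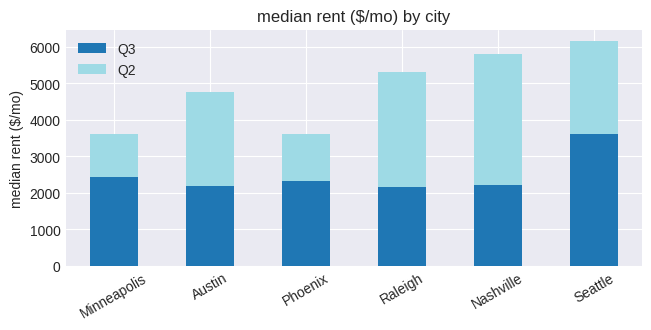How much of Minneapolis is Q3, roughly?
≈ 2000

Q3 top ≈ 2000, bottom ≈ 0; segment ≈ 2000.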